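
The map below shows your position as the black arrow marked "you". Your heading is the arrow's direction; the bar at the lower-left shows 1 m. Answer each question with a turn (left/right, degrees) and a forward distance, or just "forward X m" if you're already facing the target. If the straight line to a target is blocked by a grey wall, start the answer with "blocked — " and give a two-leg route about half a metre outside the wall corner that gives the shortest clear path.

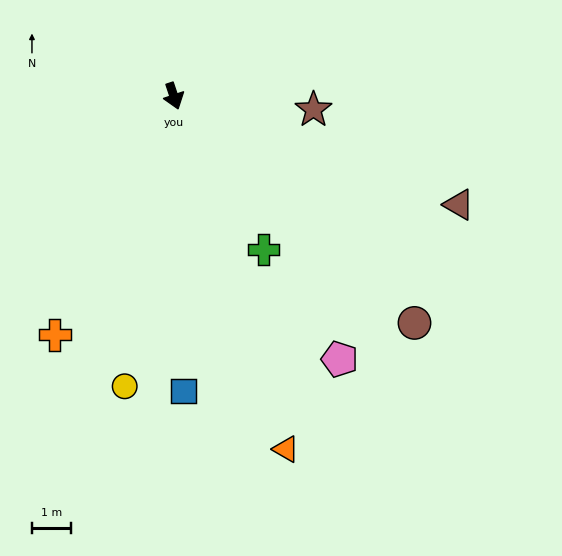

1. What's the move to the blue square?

turn right 17°, forward 7.7 m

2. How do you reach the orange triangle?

forward 9.6 m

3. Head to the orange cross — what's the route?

turn right 45°, forward 6.9 m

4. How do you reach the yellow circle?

turn right 28°, forward 7.6 m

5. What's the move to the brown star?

turn left 66°, forward 3.6 m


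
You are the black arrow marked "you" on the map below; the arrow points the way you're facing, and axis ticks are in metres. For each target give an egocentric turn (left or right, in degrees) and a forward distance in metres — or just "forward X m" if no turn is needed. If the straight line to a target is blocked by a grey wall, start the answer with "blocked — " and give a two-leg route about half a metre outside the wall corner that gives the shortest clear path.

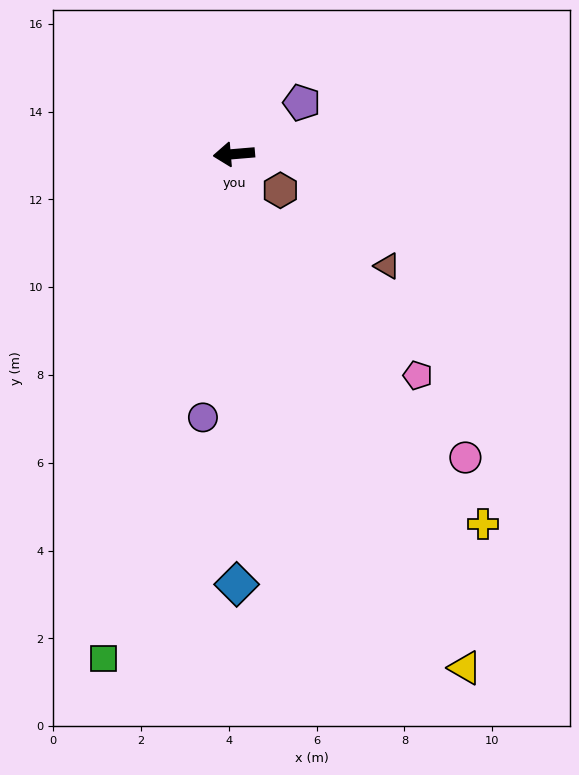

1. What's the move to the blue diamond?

turn left 86°, forward 9.8 m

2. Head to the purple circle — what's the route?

turn left 78°, forward 6.0 m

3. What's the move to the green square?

turn left 71°, forward 11.9 m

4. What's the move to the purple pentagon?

turn right 148°, forward 1.9 m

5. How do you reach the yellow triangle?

turn left 109°, forward 12.8 m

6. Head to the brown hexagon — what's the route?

turn left 137°, forward 1.3 m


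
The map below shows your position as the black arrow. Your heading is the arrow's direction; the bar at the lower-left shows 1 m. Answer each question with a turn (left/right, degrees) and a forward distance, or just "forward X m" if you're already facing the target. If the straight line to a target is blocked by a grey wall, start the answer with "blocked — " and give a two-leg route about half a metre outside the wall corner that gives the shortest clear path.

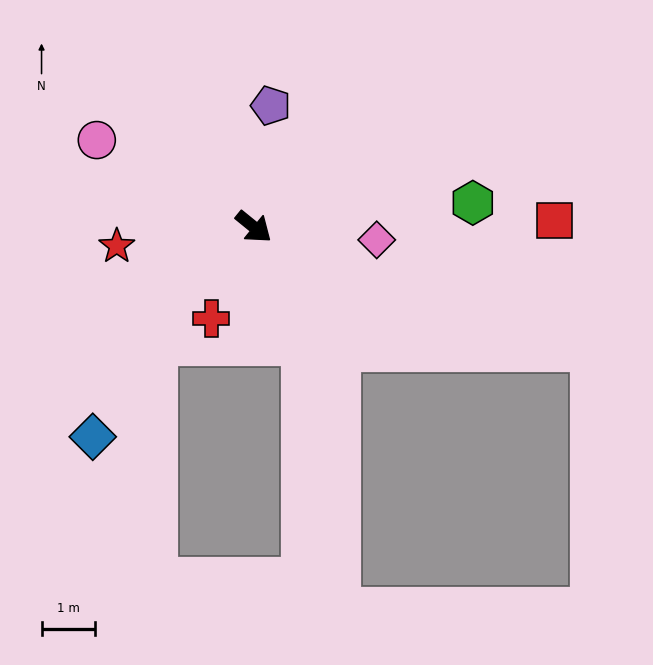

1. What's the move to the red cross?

turn right 76°, forward 1.9 m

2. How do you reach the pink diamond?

turn left 33°, forward 2.3 m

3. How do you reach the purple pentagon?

turn left 121°, forward 2.3 m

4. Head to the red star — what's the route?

turn right 133°, forward 2.6 m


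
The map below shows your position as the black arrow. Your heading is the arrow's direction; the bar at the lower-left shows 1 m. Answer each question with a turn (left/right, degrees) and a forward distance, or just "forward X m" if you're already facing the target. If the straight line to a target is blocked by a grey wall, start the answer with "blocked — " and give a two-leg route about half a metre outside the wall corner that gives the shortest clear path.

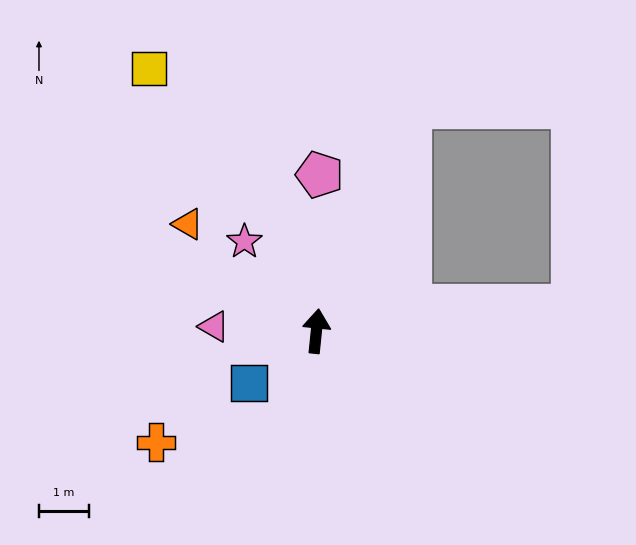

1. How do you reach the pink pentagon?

turn left 5°, forward 3.1 m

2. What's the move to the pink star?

turn left 45°, forward 2.3 m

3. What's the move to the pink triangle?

turn left 93°, forward 2.0 m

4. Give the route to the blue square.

turn left 133°, forward 1.7 m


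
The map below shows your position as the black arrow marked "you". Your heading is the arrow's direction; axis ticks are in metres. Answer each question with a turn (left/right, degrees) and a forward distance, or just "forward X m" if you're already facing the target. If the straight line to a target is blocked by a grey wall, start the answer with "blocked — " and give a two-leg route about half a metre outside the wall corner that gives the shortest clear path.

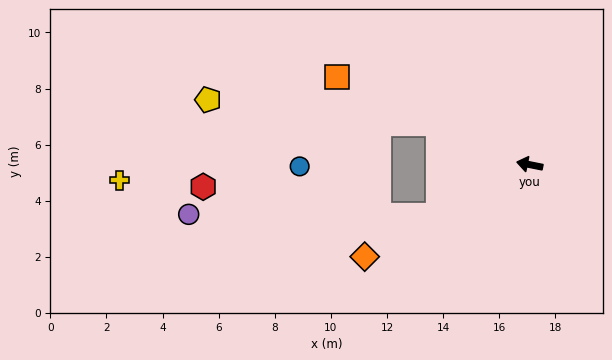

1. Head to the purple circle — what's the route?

blocked — turn left 40°, forward 3.7 m, then turn right 29°, forward 8.9 m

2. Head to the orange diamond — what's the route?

turn left 40°, forward 6.7 m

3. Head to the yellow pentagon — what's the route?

blocked — turn right 12°, forward 3.6 m, then turn left 17°, forward 8.2 m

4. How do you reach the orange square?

turn right 13°, forward 7.5 m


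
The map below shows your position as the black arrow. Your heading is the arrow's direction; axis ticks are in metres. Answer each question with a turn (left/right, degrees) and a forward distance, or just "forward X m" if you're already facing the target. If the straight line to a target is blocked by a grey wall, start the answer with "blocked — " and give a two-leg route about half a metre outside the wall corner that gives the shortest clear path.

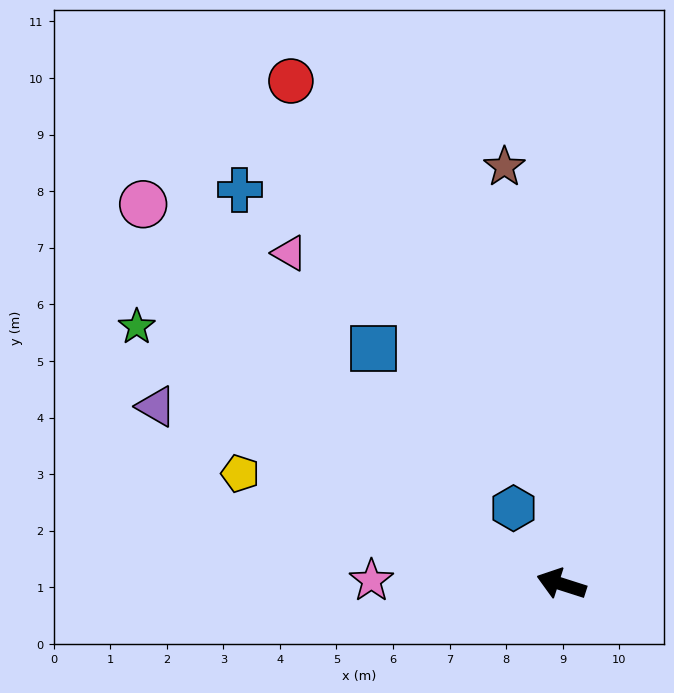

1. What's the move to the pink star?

turn left 17°, forward 3.4 m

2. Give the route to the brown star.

turn right 65°, forward 7.4 m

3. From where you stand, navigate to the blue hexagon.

turn right 40°, forward 1.6 m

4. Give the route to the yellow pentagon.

forward 6.0 m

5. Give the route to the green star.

turn right 14°, forward 8.8 m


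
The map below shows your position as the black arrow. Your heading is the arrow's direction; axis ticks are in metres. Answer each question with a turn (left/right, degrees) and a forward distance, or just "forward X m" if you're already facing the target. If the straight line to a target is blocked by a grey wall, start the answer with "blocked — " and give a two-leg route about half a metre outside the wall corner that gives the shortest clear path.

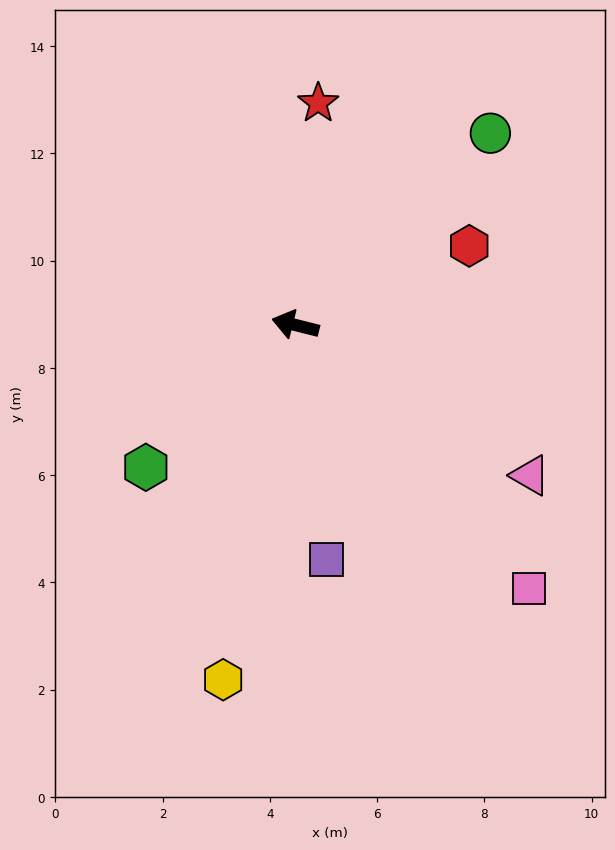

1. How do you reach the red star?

turn right 82°, forward 4.2 m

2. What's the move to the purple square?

turn left 112°, forward 4.4 m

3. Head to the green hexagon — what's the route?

turn left 58°, forward 3.9 m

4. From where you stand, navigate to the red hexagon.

turn right 141°, forward 3.6 m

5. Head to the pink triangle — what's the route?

turn left 161°, forward 5.2 m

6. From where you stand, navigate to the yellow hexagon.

turn left 93°, forward 6.8 m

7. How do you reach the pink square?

turn left 146°, forward 6.6 m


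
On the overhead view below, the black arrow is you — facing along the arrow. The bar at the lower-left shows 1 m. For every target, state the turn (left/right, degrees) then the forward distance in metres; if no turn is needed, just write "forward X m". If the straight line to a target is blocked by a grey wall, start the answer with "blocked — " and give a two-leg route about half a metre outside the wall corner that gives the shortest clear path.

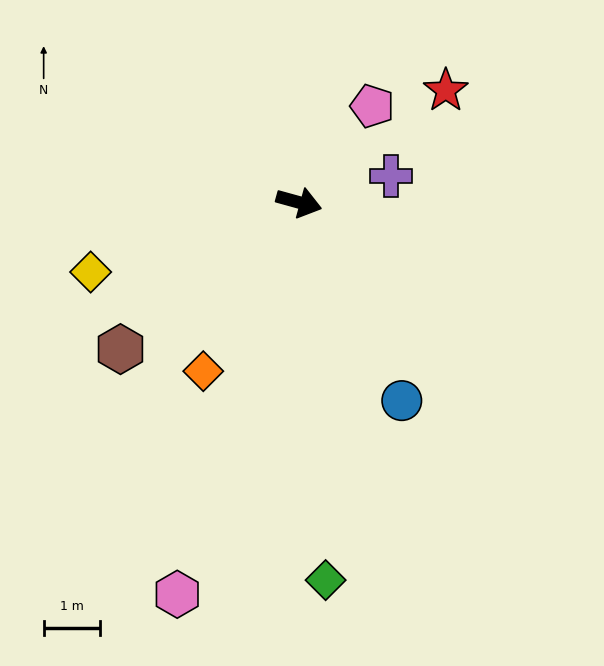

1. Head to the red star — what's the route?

turn left 53°, forward 3.3 m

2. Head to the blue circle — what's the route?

turn right 47°, forward 4.0 m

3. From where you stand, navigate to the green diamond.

turn right 71°, forward 6.7 m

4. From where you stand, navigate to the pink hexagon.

turn right 92°, forward 7.3 m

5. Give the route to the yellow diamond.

turn right 146°, forward 3.9 m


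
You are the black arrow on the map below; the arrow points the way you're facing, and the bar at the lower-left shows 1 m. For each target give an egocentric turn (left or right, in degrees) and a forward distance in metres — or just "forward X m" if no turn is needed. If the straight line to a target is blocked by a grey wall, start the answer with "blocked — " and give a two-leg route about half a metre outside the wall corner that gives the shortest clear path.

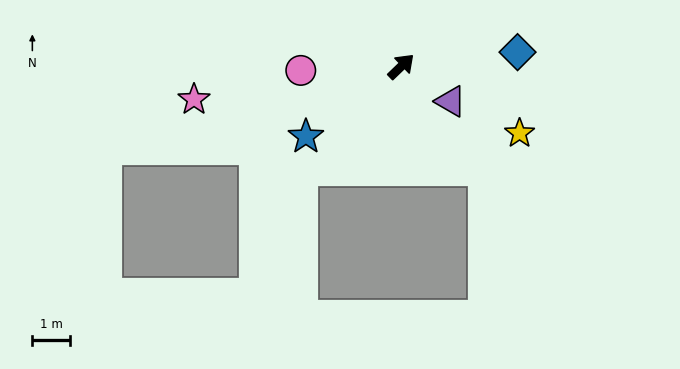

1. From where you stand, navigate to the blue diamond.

turn right 37°, forward 3.1 m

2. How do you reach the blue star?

turn left 172°, forward 3.1 m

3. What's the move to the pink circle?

turn left 138°, forward 2.6 m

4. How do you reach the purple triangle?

turn right 79°, forward 1.6 m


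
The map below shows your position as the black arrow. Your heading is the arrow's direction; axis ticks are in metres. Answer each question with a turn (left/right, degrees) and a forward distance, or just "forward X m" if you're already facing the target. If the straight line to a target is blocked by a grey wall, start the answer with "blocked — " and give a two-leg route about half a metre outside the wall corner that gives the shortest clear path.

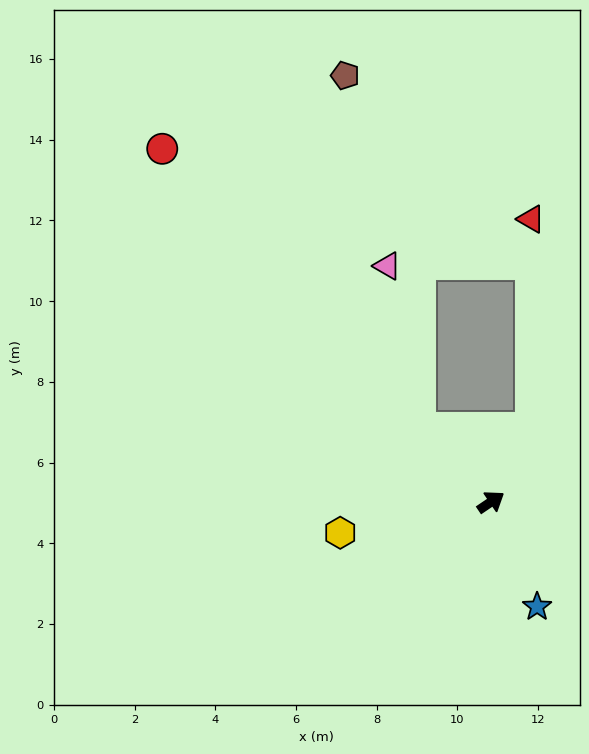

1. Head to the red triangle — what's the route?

blocked — turn left 26°, forward 2.1 m, then turn left 30°, forward 5.2 m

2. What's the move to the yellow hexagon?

turn left 157°, forward 3.8 m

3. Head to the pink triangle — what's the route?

blocked — turn left 101°, forward 2.5 m, then turn right 34°, forward 4.1 m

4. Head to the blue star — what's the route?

turn right 100°, forward 2.8 m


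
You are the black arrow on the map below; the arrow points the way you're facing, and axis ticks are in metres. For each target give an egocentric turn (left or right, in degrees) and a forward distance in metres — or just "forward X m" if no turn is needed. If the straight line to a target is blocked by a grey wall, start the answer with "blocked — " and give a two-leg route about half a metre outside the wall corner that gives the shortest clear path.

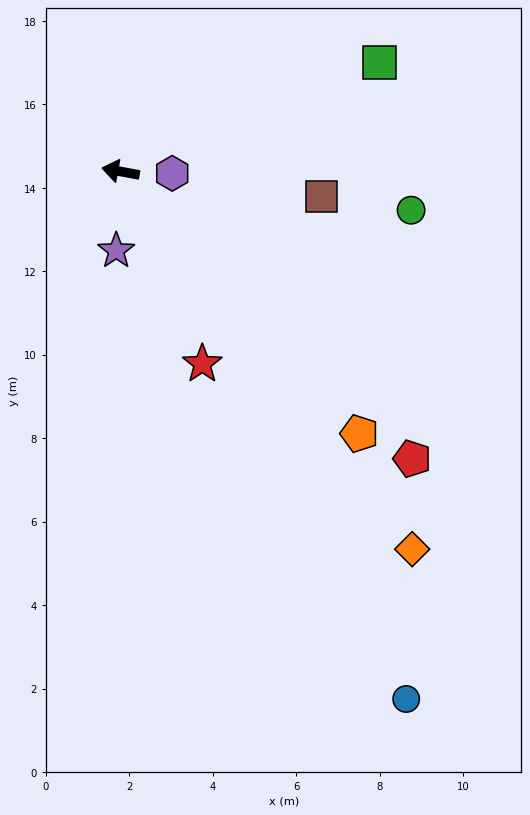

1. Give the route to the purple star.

turn left 97°, forward 1.9 m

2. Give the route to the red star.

turn left 123°, forward 5.0 m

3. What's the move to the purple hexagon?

turn right 172°, forward 1.2 m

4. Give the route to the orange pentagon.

turn left 143°, forward 8.5 m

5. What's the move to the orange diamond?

turn left 138°, forward 11.4 m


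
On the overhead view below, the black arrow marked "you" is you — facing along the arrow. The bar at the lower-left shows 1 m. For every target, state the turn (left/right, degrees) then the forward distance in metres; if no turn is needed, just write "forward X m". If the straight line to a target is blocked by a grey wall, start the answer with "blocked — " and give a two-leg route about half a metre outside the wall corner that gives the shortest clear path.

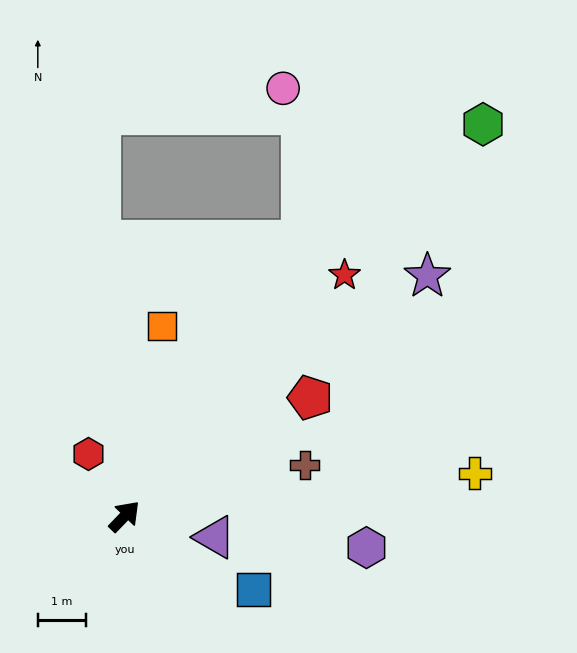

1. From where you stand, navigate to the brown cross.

turn right 30°, forward 3.9 m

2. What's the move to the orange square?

turn left 33°, forward 4.0 m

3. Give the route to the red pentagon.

turn right 14°, forward 4.6 m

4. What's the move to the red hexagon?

turn left 74°, forward 1.5 m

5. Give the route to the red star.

forward 6.8 m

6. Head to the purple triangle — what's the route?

turn right 59°, forward 1.9 m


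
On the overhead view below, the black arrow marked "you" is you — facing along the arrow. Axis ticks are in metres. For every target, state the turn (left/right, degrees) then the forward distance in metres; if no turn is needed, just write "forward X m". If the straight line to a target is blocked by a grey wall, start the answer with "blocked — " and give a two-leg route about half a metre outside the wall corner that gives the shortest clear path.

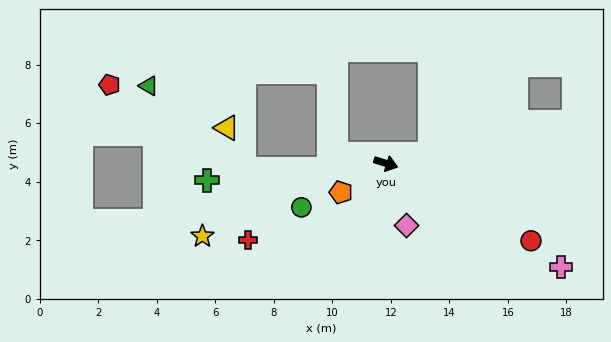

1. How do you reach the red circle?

turn right 11°, forward 5.6 m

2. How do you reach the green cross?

turn right 157°, forward 6.1 m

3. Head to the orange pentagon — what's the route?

turn right 130°, forward 1.8 m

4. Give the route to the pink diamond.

turn right 54°, forward 2.2 m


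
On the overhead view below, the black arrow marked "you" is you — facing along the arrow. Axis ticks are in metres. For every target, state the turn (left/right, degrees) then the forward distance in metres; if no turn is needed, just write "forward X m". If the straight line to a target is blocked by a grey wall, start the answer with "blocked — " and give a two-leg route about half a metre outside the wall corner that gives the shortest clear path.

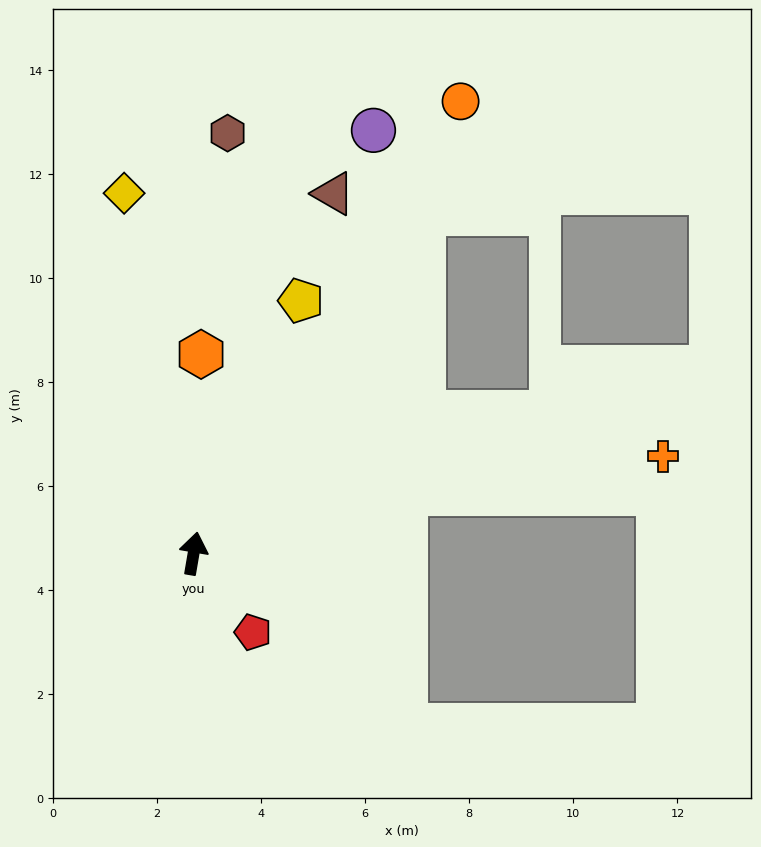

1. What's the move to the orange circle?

turn right 21°, forward 10.1 m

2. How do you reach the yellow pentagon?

turn right 13°, forward 5.3 m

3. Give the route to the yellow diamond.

turn left 21°, forward 7.1 m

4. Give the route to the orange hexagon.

turn left 8°, forward 3.8 m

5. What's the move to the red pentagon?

turn right 133°, forward 1.9 m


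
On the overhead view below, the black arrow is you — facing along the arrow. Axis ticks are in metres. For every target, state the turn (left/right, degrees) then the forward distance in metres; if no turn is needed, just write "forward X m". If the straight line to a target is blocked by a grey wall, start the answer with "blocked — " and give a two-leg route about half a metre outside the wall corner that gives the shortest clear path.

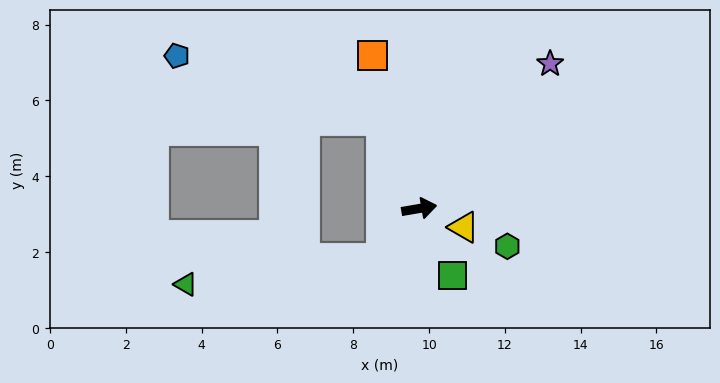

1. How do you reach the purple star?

turn left 38°, forward 5.2 m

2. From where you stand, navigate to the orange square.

turn left 97°, forward 4.2 m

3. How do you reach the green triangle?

blocked — turn right 136°, forward 1.7 m, then turn right 46°, forward 5.2 m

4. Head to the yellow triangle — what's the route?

turn right 32°, forward 1.3 m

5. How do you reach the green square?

turn right 73°, forward 2.0 m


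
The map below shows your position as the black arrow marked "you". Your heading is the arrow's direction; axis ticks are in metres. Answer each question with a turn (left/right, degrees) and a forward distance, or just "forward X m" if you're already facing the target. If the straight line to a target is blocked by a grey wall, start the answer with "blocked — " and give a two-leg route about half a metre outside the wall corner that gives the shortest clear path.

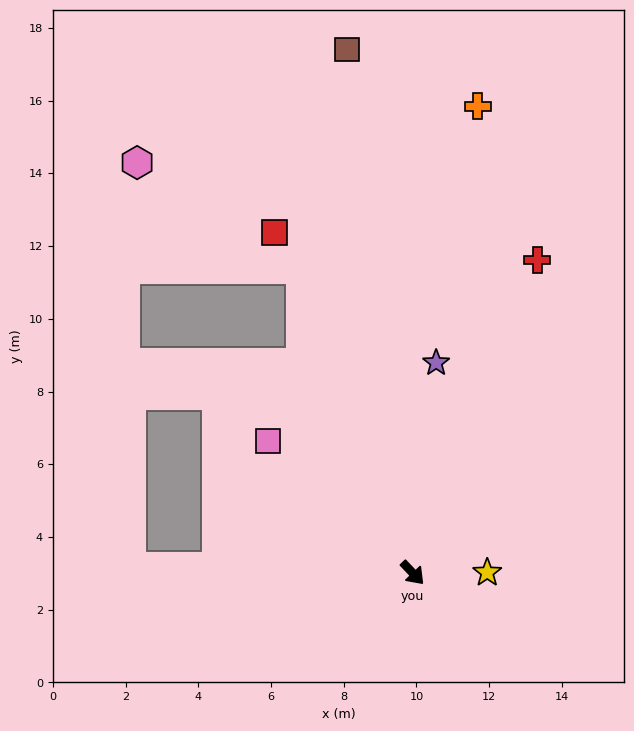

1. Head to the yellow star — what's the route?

turn left 47°, forward 2.1 m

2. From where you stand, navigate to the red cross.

turn left 115°, forward 9.3 m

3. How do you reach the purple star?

turn left 130°, forward 5.8 m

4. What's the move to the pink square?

turn right 176°, forward 5.4 m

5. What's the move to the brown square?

turn left 144°, forward 14.5 m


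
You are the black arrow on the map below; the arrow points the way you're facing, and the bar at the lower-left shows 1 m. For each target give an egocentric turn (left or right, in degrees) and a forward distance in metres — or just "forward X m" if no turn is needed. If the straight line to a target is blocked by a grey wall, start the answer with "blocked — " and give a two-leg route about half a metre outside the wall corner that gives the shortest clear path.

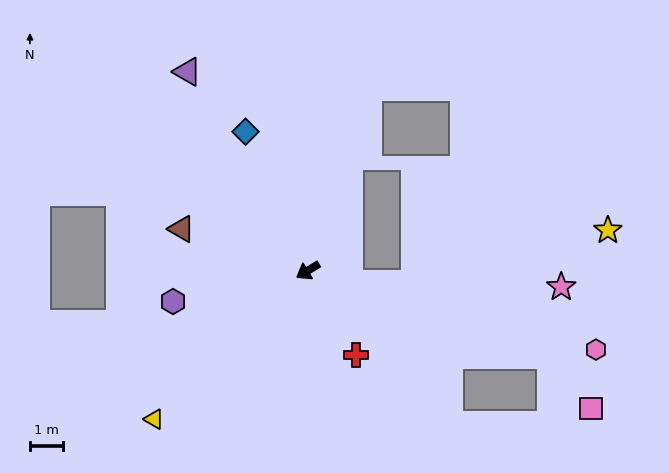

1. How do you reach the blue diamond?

turn right 97°, forward 4.7 m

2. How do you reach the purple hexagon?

turn right 18°, forward 4.2 m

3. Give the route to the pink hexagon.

turn left 133°, forward 9.1 m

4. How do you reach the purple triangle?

turn right 90°, forward 7.1 m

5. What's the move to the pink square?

blocked — turn left 129°, forward 7.9 m, then turn right 33°, forward 2.0 m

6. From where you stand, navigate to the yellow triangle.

turn left 13°, forward 6.5 m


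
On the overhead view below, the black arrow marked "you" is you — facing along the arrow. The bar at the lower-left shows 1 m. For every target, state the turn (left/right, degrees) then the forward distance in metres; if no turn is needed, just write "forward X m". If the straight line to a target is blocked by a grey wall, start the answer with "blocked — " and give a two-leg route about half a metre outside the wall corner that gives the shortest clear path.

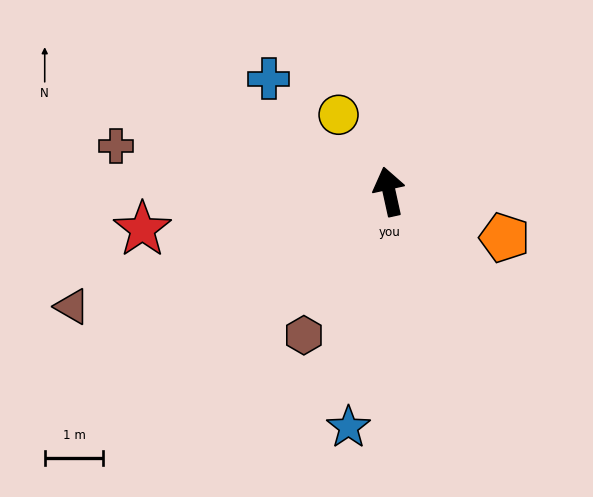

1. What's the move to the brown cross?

turn left 68°, forward 4.7 m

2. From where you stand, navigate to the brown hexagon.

turn left 137°, forward 2.8 m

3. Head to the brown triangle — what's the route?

turn left 98°, forward 5.8 m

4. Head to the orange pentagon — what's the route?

turn right 124°, forward 2.1 m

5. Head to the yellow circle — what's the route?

turn left 21°, forward 1.6 m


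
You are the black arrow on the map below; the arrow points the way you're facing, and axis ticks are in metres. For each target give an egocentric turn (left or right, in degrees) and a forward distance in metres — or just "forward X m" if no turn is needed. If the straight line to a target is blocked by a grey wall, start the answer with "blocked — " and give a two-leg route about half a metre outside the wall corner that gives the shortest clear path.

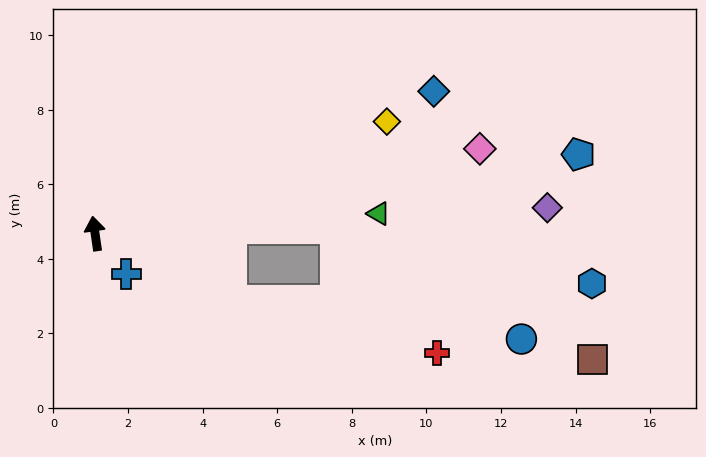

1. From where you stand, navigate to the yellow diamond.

turn right 77°, forward 8.4 m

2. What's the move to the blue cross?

turn right 150°, forward 1.4 m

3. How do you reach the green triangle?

turn right 94°, forward 7.6 m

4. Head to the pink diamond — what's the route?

turn right 86°, forward 10.6 m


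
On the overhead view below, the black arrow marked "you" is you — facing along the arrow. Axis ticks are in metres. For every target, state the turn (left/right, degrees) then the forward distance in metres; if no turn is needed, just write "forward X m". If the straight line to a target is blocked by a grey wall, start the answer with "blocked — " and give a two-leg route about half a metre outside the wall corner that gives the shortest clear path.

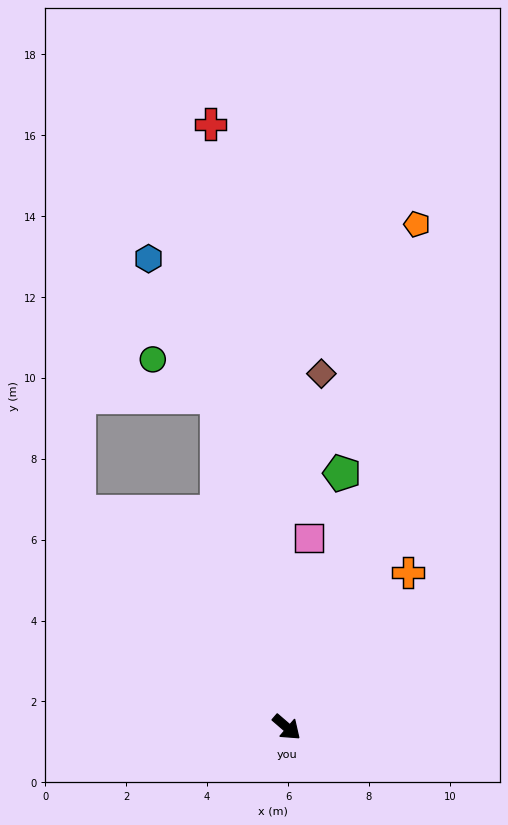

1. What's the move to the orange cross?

turn left 93°, forward 4.9 m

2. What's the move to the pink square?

turn left 124°, forward 4.7 m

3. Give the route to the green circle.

blocked — turn left 143°, forward 8.4 m, then turn left 48°, forward 1.8 m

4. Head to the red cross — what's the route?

turn left 138°, forward 15.0 m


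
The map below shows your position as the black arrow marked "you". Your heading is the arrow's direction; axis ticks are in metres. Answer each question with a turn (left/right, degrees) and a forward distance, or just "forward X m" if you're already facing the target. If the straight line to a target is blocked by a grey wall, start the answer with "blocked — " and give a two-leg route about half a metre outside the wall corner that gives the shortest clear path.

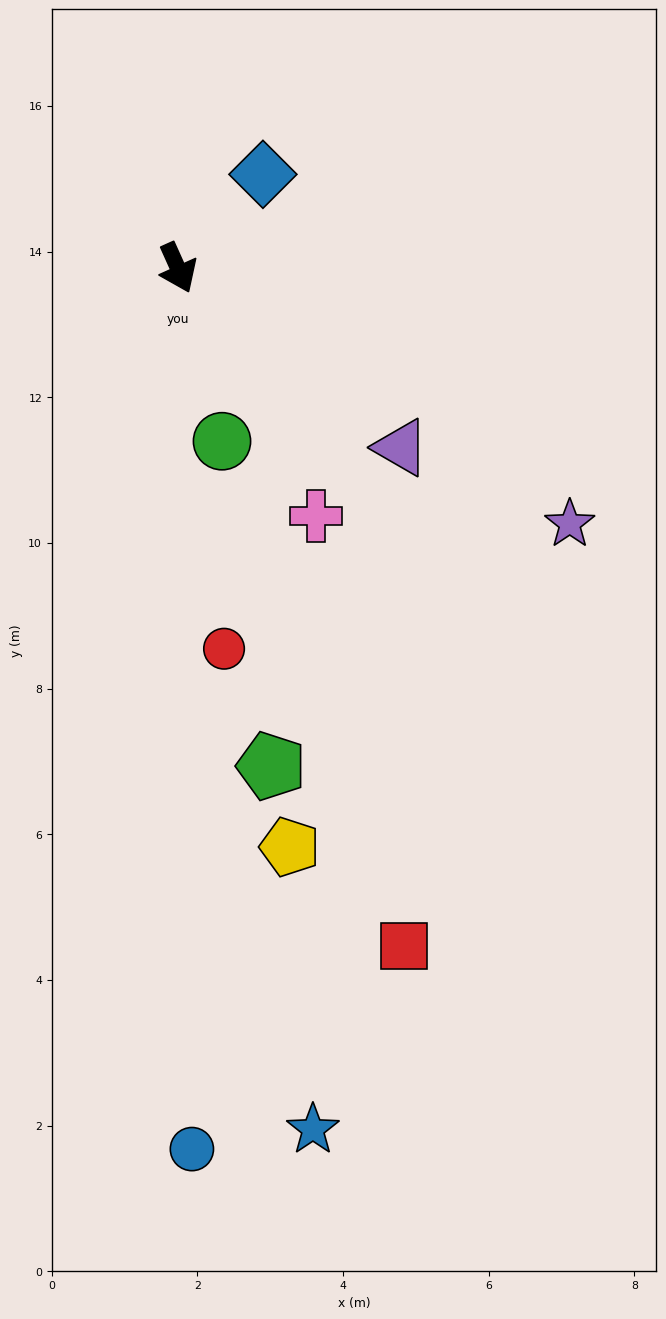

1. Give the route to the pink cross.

turn left 5°, forward 3.9 m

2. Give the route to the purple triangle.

turn left 27°, forward 3.9 m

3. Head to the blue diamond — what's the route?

turn left 114°, forward 1.7 m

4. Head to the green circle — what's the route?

turn right 10°, forward 2.5 m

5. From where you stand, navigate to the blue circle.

turn right 23°, forward 12.1 m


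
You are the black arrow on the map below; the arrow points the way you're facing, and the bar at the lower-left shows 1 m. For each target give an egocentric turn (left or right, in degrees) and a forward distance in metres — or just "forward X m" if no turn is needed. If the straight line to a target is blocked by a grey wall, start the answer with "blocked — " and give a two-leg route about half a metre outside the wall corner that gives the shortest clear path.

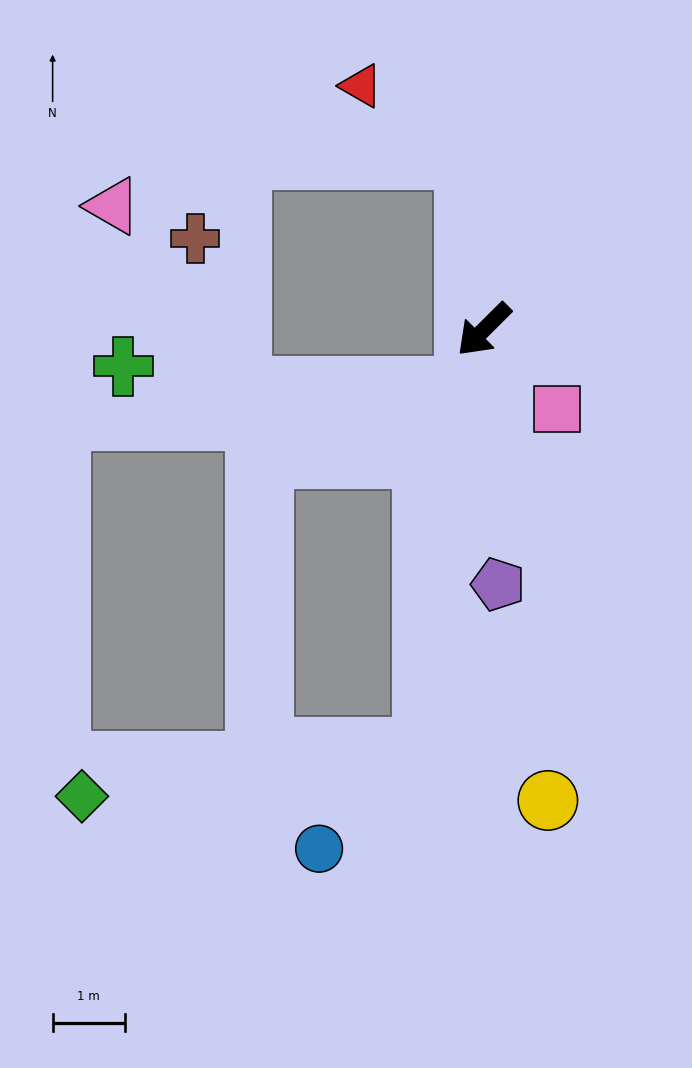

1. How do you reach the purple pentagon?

turn left 48°, forward 3.5 m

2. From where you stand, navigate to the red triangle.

blocked — turn right 129°, forward 2.4 m, then turn left 49°, forward 1.8 m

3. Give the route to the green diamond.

blocked — turn left 37°, forward 5.9 m, then turn right 74°, forward 4.8 m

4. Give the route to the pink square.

turn left 88°, forward 1.5 m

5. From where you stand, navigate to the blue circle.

blocked — turn left 37°, forward 5.9 m, then turn right 38°, forward 2.0 m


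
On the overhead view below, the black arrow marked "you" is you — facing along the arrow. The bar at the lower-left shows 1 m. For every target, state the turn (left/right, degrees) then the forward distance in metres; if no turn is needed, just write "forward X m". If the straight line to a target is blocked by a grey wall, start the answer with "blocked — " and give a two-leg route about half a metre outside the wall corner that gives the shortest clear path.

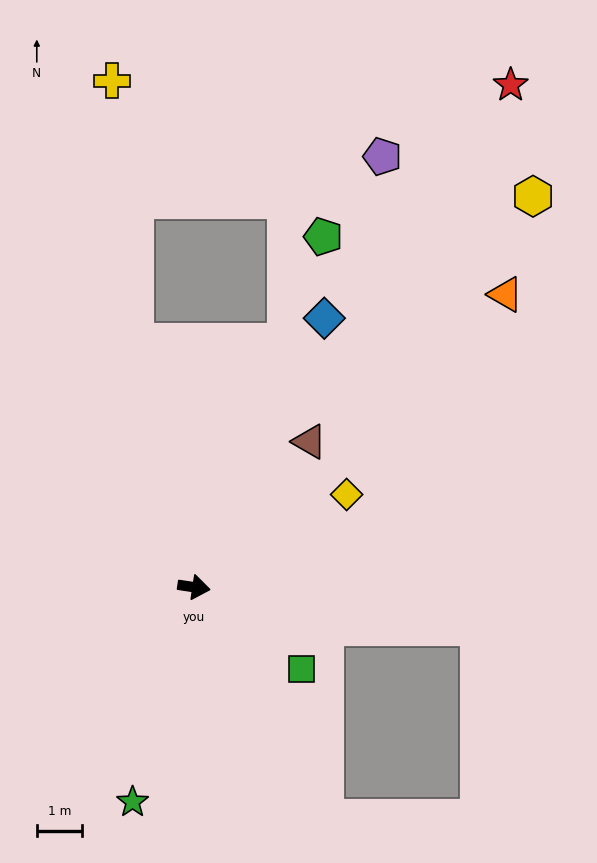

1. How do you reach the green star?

turn right 97°, forward 4.9 m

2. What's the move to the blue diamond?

turn left 73°, forward 6.6 m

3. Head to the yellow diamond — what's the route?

turn left 40°, forward 4.0 m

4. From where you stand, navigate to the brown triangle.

turn left 60°, forward 4.1 m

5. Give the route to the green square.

turn right 29°, forward 3.0 m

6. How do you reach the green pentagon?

turn left 78°, forward 8.3 m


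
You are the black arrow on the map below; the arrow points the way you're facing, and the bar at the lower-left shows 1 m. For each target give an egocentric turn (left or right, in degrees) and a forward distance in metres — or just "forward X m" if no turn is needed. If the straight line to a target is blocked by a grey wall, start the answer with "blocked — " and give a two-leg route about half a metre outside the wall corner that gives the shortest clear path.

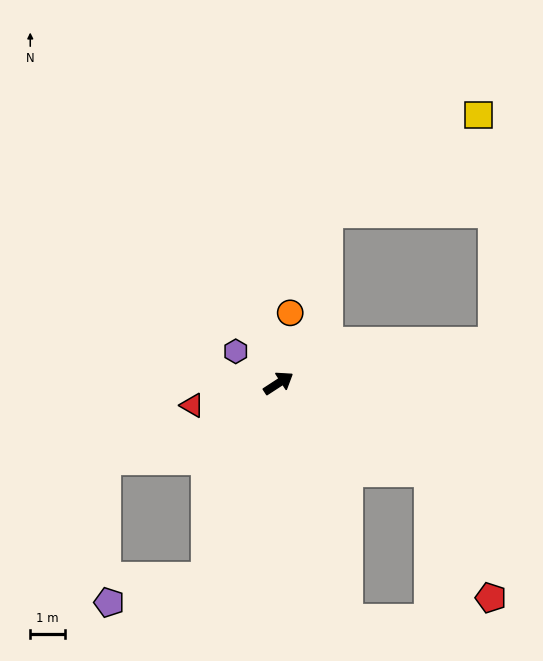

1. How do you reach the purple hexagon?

turn left 110°, forward 1.5 m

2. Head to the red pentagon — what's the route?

blocked — turn right 64°, forward 5.0 m, then turn right 33°, forward 4.0 m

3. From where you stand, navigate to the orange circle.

turn left 47°, forward 2.0 m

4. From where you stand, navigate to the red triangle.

turn left 161°, forward 2.5 m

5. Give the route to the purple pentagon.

blocked — turn right 144°, forward 5.9 m, then turn right 54°, forward 2.8 m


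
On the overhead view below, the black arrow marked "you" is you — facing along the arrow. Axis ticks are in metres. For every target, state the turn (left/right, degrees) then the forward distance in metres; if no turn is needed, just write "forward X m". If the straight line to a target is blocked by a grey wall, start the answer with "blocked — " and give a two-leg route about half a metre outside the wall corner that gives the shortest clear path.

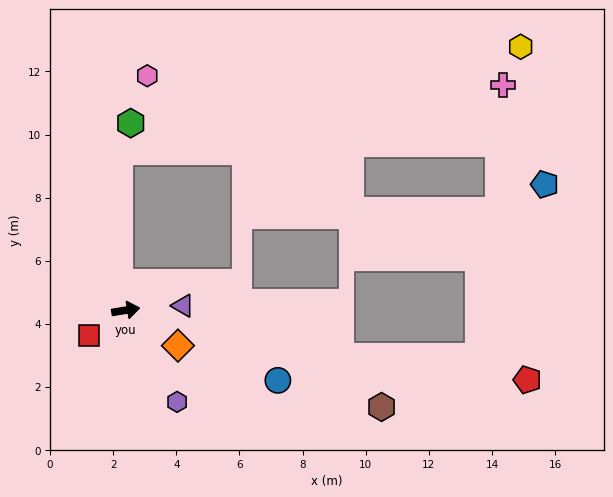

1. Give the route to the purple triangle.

turn right 5°, forward 1.8 m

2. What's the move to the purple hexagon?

turn right 70°, forward 3.3 m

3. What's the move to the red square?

turn right 154°, forward 1.4 m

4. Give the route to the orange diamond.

turn right 43°, forward 2.0 m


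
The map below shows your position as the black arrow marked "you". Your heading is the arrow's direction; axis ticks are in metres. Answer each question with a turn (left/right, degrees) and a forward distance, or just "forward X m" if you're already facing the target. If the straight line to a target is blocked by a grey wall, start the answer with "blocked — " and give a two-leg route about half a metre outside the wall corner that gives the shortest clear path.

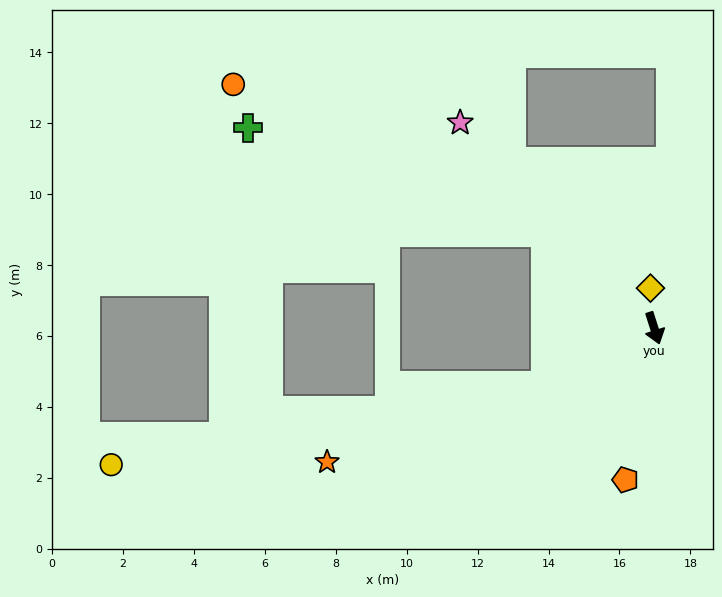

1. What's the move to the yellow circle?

blocked — turn right 79°, forward 3.5 m, then turn right 18°, forward 12.5 m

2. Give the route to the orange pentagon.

turn right 28°, forward 4.4 m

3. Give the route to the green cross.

blocked — turn right 149°, forward 4.1 m, then turn left 22°, forward 8.9 m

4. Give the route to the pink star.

turn right 154°, forward 8.0 m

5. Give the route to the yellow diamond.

turn left 168°, forward 1.1 m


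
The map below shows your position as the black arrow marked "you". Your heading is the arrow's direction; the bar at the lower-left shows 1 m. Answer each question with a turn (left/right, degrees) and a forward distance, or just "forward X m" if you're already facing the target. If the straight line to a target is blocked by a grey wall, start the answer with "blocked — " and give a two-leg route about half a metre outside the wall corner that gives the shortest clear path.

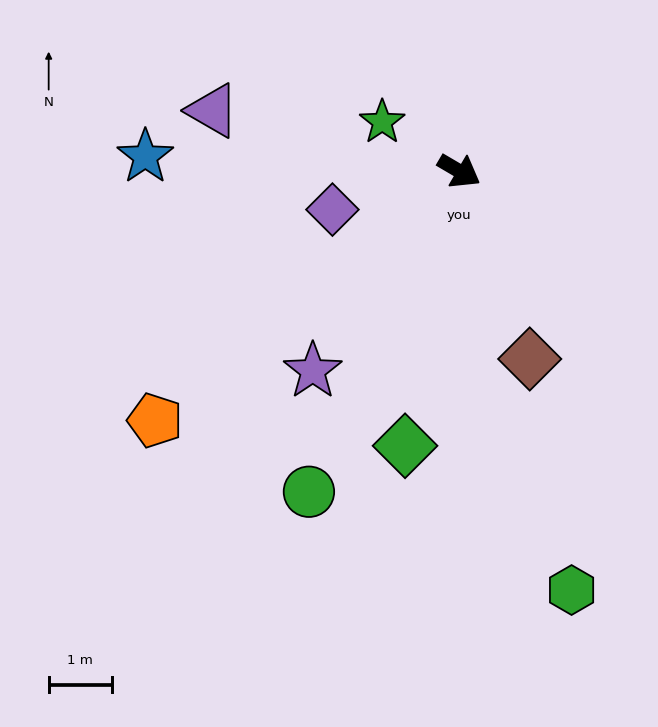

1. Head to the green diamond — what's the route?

turn right 71°, forward 4.4 m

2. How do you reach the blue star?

turn right 152°, forward 5.0 m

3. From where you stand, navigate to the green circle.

turn right 85°, forward 5.6 m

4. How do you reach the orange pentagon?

turn right 110°, forward 6.2 m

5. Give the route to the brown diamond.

turn right 39°, forward 3.2 m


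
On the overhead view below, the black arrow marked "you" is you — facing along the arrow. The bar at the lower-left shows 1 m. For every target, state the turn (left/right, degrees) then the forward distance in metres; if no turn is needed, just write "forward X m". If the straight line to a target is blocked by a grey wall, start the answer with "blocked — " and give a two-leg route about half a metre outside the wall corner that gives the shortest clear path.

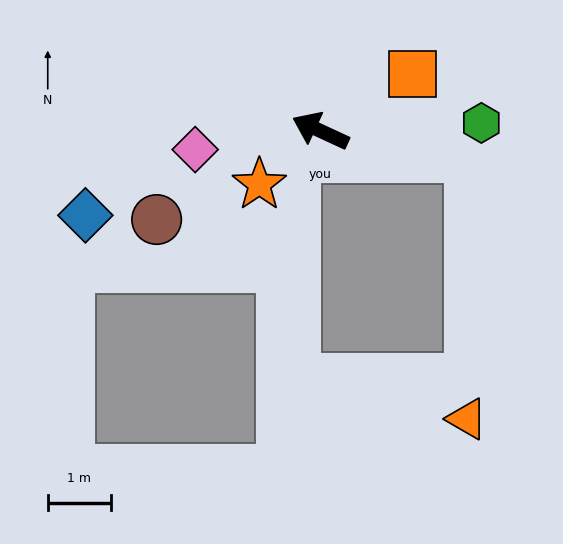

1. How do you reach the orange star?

turn left 66°, forward 1.3 m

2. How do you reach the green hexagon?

turn right 152°, forward 2.6 m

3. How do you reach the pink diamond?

turn left 33°, forward 2.0 m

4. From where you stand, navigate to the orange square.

turn right 124°, forward 1.7 m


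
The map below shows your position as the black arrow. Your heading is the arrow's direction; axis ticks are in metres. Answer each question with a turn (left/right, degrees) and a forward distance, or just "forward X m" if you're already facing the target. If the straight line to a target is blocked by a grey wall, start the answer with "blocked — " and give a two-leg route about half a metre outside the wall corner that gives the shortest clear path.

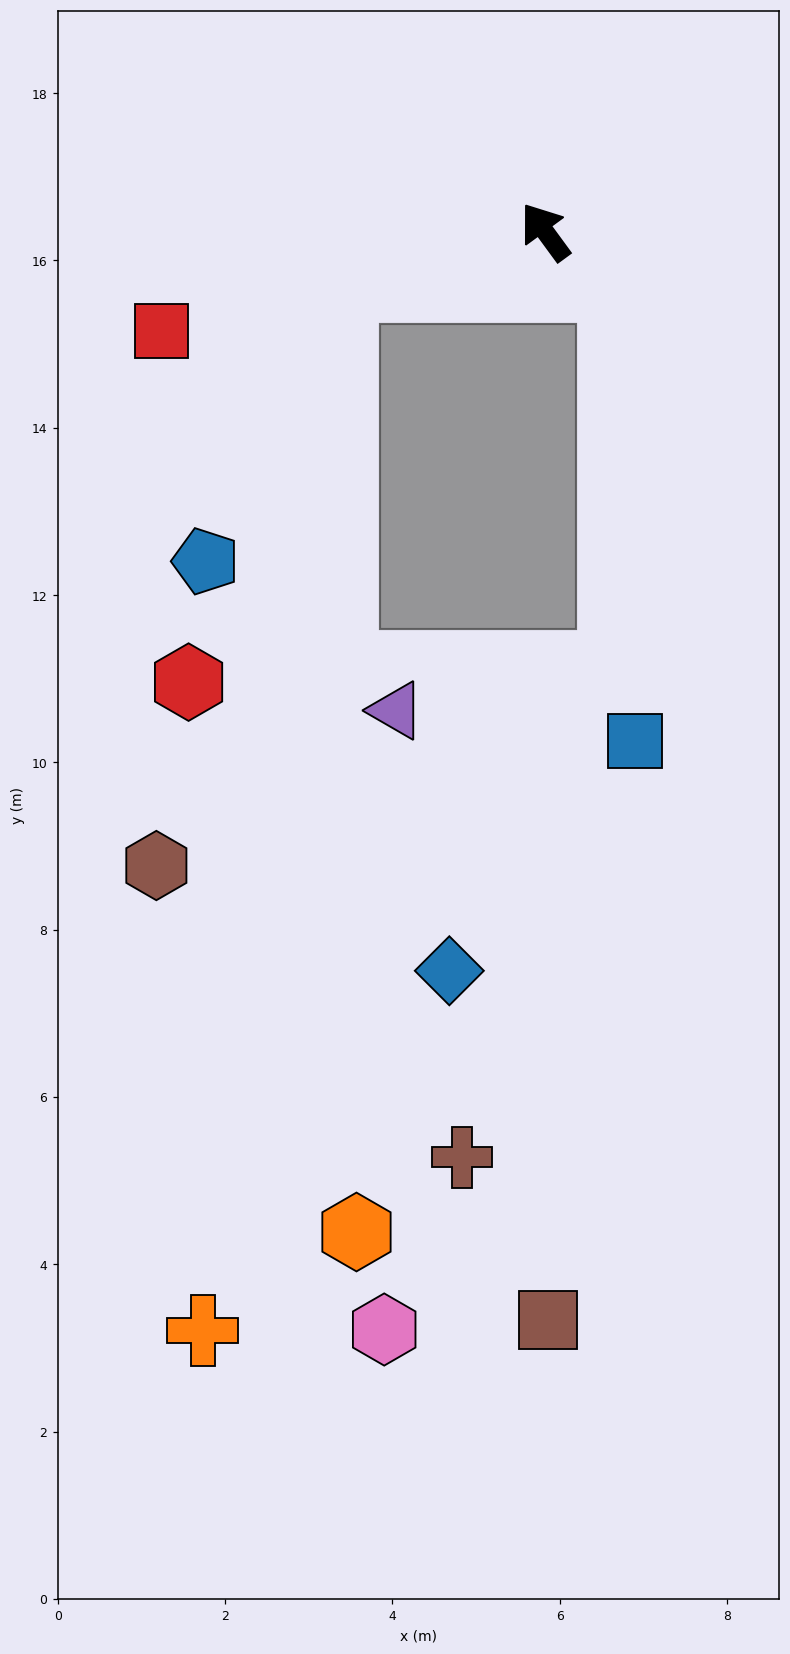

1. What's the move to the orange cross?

blocked — turn left 69°, forward 2.5 m, then turn left 67°, forward 12.6 m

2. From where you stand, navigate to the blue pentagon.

blocked — turn left 69°, forward 2.5 m, then turn left 48°, forward 3.7 m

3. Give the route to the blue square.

blocked — turn right 165°, forward 1.0 m, then turn right 48°, forward 5.4 m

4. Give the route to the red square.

turn left 68°, forward 4.7 m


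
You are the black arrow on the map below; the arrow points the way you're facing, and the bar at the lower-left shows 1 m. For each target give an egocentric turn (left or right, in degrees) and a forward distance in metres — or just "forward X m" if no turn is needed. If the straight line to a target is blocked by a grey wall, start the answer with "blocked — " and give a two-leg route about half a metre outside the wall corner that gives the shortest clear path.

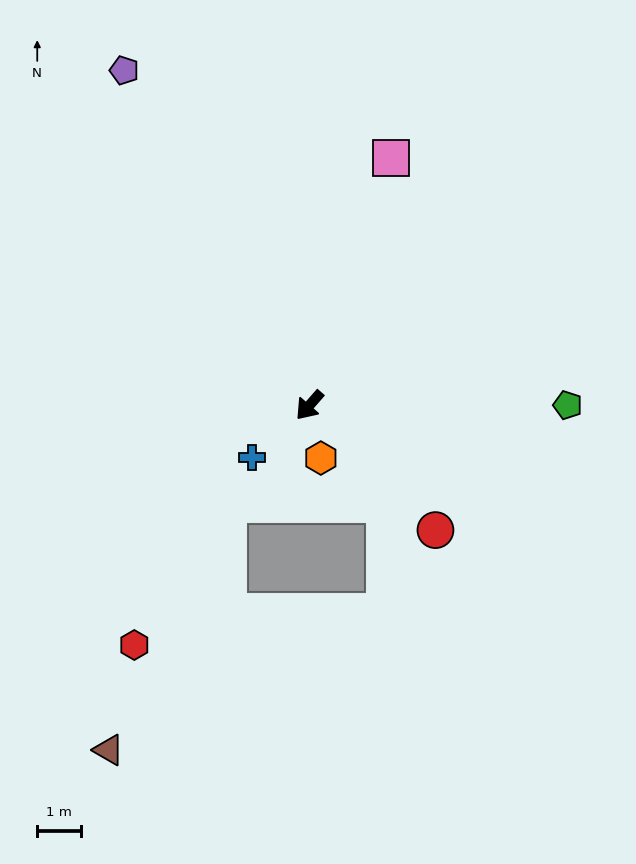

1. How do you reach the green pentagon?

turn left 131°, forward 5.8 m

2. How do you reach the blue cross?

turn right 7°, forward 1.8 m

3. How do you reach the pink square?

turn right 157°, forward 5.9 m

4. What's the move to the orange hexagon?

turn left 53°, forward 1.2 m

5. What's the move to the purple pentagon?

turn right 110°, forward 8.7 m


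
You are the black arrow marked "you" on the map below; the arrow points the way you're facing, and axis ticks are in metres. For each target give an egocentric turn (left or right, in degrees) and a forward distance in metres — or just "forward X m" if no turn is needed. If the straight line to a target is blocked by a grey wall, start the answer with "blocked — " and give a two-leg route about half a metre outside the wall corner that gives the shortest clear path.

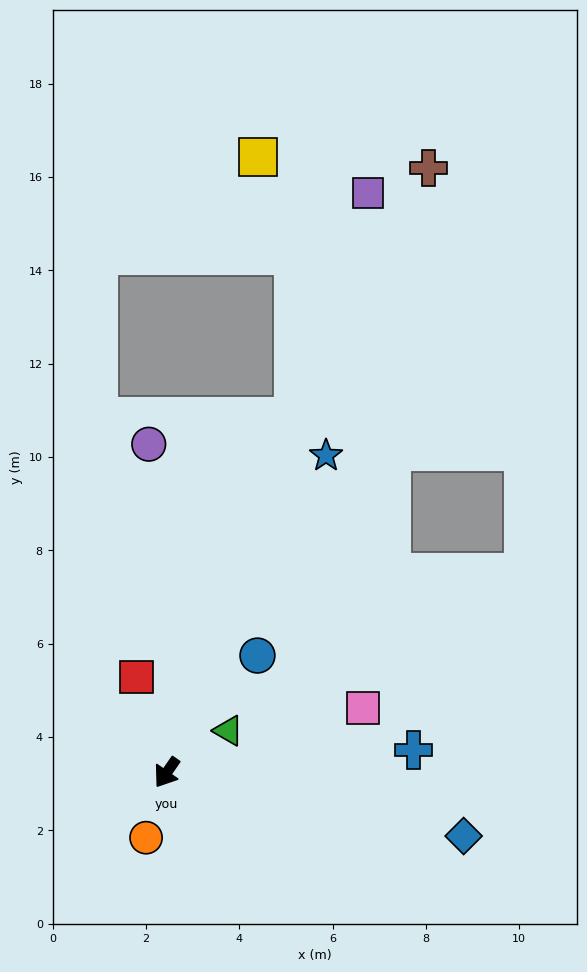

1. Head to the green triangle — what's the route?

turn left 159°, forward 1.6 m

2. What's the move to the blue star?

turn right 172°, forward 7.6 m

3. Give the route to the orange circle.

turn left 17°, forward 1.5 m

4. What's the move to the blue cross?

turn left 130°, forward 5.3 m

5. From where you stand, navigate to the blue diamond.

turn left 113°, forward 6.5 m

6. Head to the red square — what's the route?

turn right 128°, forward 2.1 m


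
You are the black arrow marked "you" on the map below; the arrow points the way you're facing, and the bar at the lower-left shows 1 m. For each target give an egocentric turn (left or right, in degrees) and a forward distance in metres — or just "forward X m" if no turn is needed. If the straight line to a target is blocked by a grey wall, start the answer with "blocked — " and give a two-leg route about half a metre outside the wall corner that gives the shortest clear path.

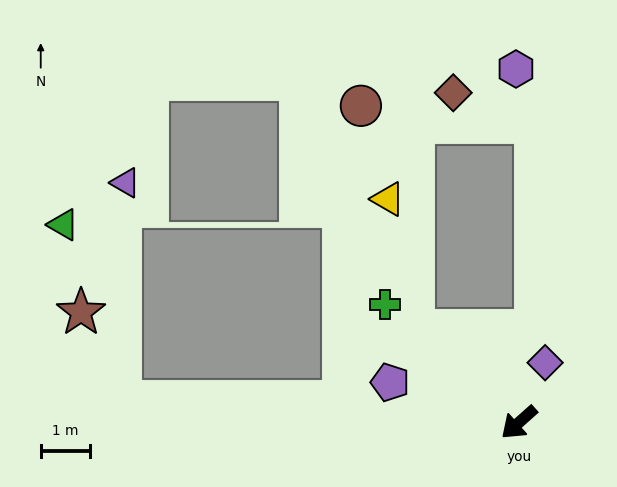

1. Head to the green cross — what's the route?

turn right 83°, forward 3.6 m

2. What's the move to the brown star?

blocked — turn right 45°, forward 8.0 m, then turn right 63°, forward 2.0 m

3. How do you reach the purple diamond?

turn right 155°, forward 1.3 m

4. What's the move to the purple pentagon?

turn right 59°, forward 2.7 m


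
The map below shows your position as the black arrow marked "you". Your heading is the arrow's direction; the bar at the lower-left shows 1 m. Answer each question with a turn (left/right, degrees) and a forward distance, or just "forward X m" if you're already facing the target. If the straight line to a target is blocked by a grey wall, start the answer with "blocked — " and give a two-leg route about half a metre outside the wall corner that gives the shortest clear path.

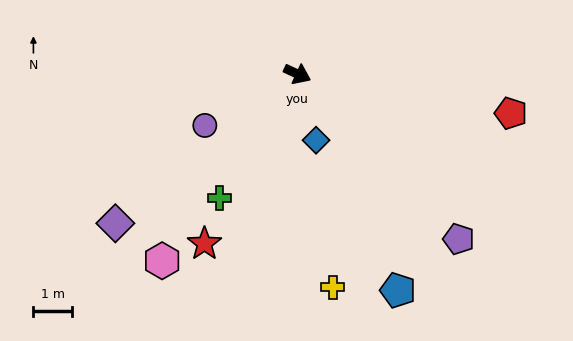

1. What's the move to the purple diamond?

turn right 116°, forward 6.0 m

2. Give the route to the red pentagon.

turn left 14°, forward 5.6 m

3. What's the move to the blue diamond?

turn right 49°, forward 1.8 m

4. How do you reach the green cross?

turn right 97°, forward 3.8 m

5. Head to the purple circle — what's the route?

turn right 126°, forward 2.7 m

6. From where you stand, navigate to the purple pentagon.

turn right 21°, forward 5.9 m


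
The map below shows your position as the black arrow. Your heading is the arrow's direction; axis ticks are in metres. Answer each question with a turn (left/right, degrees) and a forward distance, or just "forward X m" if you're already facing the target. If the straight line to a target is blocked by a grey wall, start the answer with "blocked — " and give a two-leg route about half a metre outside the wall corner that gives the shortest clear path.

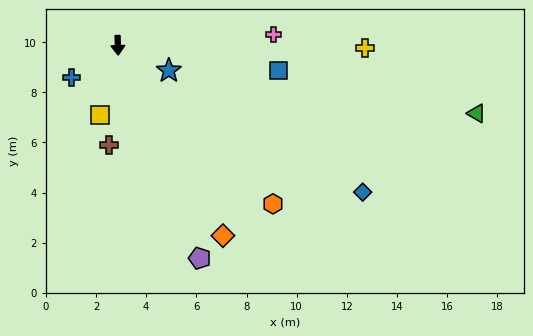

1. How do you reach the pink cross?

turn left 92°, forward 6.2 m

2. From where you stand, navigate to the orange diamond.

turn left 27°, forward 8.7 m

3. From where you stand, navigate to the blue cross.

turn right 57°, forward 2.2 m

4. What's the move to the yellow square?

turn right 16°, forward 2.9 m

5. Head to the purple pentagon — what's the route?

turn left 19°, forward 9.1 m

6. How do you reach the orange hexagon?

turn left 42°, forward 8.8 m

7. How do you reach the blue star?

turn left 62°, forward 2.3 m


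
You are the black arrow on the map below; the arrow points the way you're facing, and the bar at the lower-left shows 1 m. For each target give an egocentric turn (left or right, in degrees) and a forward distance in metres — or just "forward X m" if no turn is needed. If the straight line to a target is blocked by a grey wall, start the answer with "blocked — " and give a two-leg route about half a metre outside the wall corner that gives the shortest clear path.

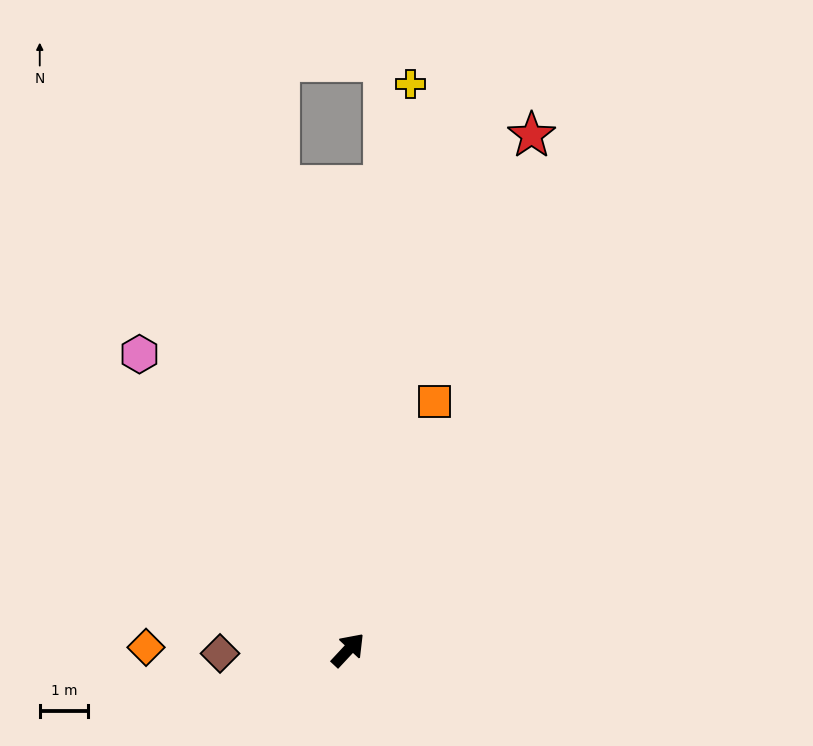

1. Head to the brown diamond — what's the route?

turn left 135°, forward 2.7 m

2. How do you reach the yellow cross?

turn left 37°, forward 11.9 m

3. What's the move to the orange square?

turn left 24°, forward 5.5 m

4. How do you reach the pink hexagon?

turn left 78°, forward 7.5 m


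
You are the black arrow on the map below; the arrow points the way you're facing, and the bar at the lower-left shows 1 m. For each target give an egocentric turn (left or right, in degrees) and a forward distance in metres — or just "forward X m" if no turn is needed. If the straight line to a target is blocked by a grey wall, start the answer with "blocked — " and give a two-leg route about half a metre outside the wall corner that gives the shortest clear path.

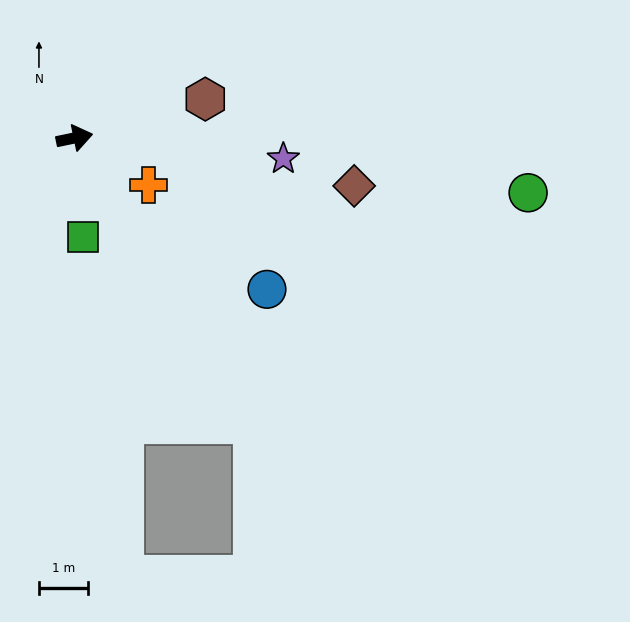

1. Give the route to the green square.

turn right 97°, forward 2.0 m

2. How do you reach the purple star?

turn right 17°, forward 4.3 m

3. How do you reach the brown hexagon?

turn left 5°, forward 2.8 m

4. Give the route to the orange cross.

turn right 44°, forward 1.8 m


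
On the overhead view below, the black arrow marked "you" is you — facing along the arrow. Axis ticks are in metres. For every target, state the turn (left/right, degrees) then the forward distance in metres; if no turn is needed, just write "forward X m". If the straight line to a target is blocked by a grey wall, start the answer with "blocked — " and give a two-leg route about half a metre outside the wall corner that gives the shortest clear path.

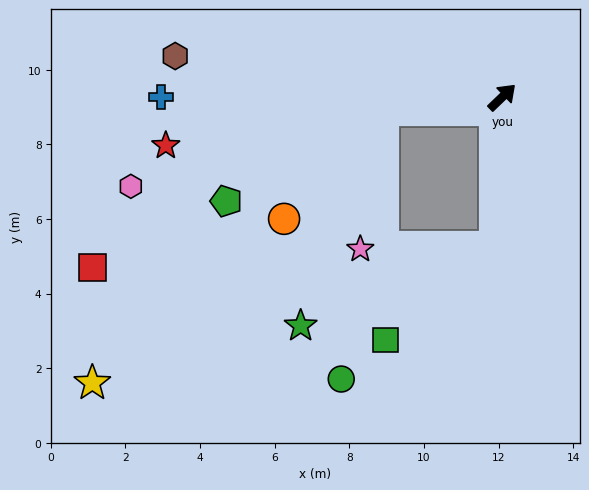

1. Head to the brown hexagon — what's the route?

turn left 129°, forward 8.8 m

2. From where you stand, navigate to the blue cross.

turn left 136°, forward 9.1 m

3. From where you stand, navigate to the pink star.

blocked — turn left 143°, forward 3.2 m, then turn left 74°, forward 3.8 m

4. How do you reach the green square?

blocked — turn right 137°, forward 4.0 m, then turn right 47°, forward 3.9 m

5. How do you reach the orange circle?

blocked — turn left 143°, forward 3.2 m, then turn left 41°, forward 3.9 m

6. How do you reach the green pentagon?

blocked — turn left 143°, forward 3.2 m, then turn left 23°, forward 4.9 m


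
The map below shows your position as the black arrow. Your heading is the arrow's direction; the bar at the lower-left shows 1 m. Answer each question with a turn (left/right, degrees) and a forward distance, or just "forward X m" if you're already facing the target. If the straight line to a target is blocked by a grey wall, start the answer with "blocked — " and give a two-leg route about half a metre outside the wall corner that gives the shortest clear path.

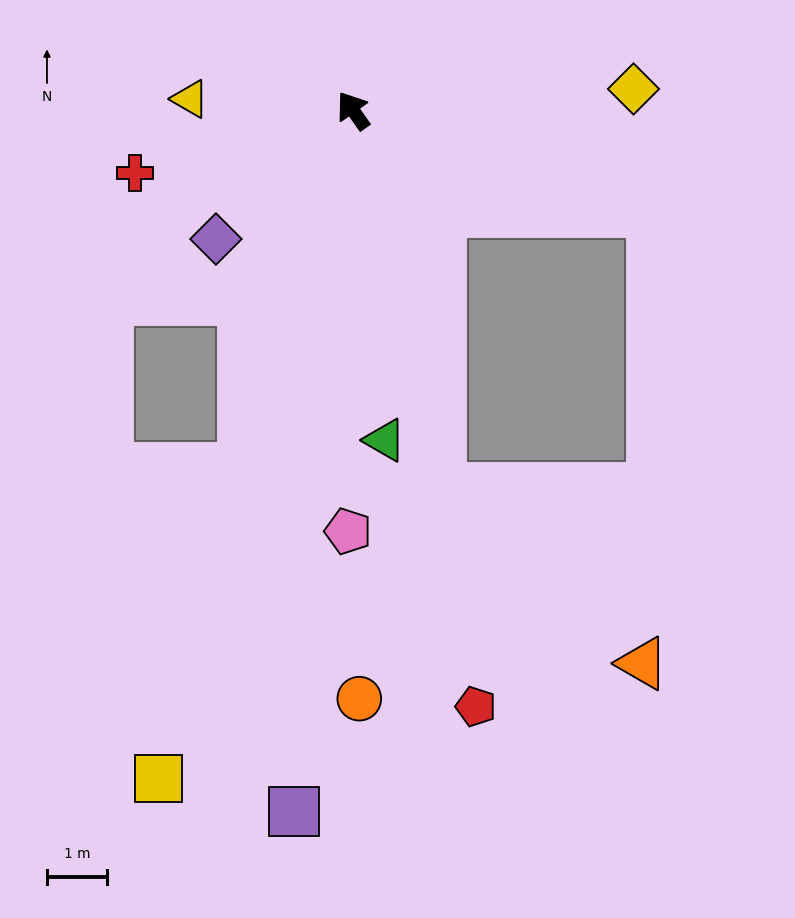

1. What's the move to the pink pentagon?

turn left 144°, forward 7.0 m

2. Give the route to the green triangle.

turn left 150°, forward 5.5 m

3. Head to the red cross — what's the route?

turn left 71°, forward 3.8 m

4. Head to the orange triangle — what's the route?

blocked — turn left 158°, forward 6.5 m, then turn left 36°, forward 4.5 m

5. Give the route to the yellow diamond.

turn right 121°, forward 4.7 m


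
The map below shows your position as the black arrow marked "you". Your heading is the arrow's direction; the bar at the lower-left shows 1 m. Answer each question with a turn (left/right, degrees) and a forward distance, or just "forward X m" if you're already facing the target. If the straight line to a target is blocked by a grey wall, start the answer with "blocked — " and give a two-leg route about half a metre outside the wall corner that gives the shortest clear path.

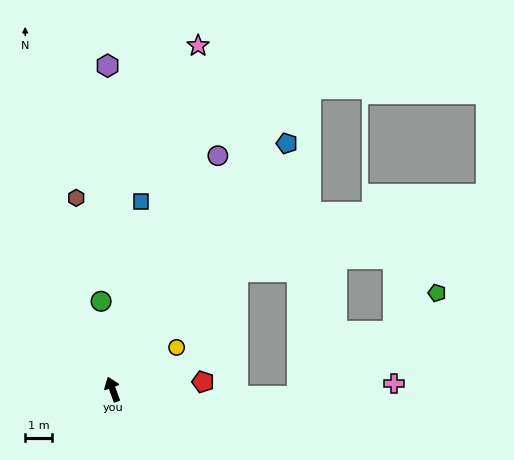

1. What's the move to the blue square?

turn right 29°, forward 7.1 m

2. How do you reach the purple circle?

turn right 45°, forward 9.5 m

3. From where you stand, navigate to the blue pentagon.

turn right 56°, forward 11.2 m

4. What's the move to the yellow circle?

turn right 77°, forward 2.8 m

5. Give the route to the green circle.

turn right 13°, forward 3.3 m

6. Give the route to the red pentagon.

turn right 105°, forward 3.4 m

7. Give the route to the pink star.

turn right 34°, forward 13.2 m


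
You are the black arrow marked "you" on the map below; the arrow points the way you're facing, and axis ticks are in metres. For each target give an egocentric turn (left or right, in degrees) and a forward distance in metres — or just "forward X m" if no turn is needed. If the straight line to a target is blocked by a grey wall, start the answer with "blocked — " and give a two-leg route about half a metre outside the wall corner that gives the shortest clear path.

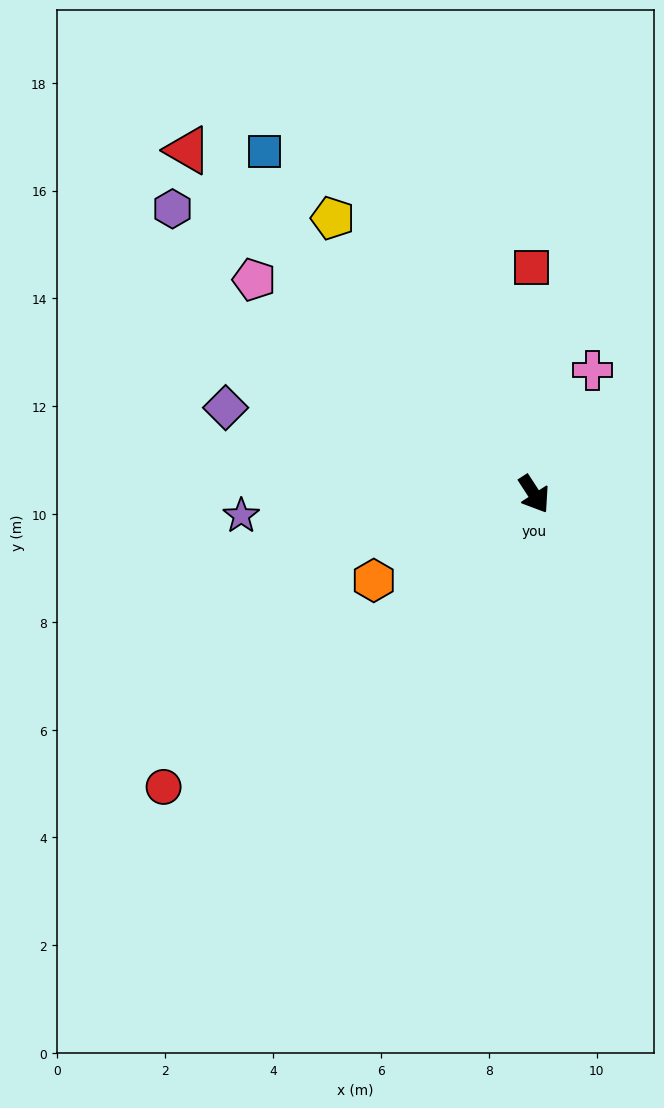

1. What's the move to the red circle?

turn right 85°, forward 8.8 m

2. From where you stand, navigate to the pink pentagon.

turn right 160°, forward 6.5 m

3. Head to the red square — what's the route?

turn left 148°, forward 4.2 m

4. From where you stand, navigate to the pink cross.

turn left 122°, forward 2.5 m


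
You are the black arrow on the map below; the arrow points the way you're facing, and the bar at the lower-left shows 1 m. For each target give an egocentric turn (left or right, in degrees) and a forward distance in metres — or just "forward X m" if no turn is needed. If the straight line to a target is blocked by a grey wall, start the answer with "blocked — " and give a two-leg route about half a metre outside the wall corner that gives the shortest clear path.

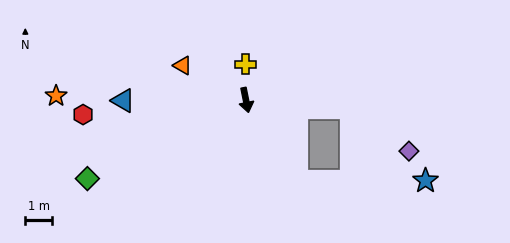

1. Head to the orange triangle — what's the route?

turn right 130°, forward 2.7 m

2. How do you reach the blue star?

blocked — turn left 21°, forward 3.6 m, then turn left 58°, forward 4.8 m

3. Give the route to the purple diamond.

blocked — turn left 74°, forward 3.9 m, then turn right 32°, forward 2.7 m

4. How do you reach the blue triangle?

turn right 101°, forward 4.6 m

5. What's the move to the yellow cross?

turn left 169°, forward 1.3 m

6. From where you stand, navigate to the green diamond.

turn right 75°, forward 6.6 m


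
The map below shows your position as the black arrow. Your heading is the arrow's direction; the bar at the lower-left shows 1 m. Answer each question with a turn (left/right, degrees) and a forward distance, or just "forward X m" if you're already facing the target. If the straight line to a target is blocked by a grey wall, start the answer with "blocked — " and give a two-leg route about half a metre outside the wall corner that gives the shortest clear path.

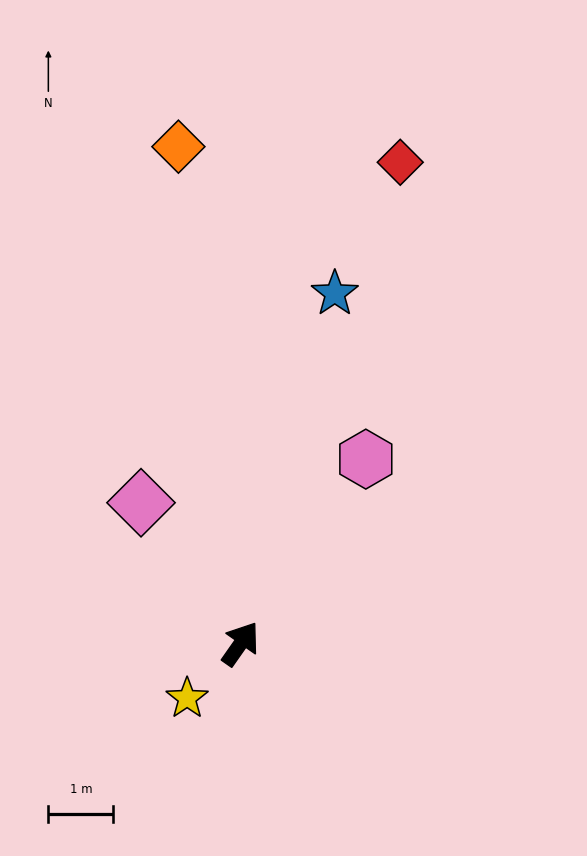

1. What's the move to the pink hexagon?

forward 3.4 m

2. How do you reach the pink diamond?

turn left 70°, forward 2.6 m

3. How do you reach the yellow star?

turn left 171°, forward 1.2 m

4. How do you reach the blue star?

turn left 20°, forward 5.6 m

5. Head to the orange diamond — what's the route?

turn left 42°, forward 7.7 m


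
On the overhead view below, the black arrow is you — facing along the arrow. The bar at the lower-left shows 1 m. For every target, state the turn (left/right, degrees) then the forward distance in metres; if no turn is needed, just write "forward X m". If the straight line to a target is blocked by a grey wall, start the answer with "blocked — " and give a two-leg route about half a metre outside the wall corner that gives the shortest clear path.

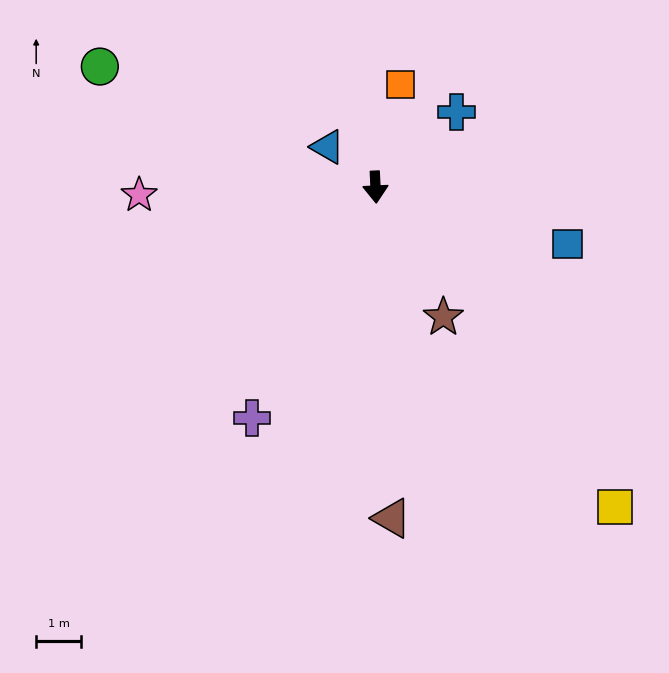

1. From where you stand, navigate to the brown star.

turn left 25°, forward 3.3 m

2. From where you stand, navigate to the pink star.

turn right 91°, forward 5.2 m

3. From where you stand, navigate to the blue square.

turn left 71°, forward 4.4 m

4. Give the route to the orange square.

turn left 163°, forward 2.3 m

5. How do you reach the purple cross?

turn right 31°, forward 5.8 m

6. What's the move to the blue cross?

turn left 130°, forward 2.5 m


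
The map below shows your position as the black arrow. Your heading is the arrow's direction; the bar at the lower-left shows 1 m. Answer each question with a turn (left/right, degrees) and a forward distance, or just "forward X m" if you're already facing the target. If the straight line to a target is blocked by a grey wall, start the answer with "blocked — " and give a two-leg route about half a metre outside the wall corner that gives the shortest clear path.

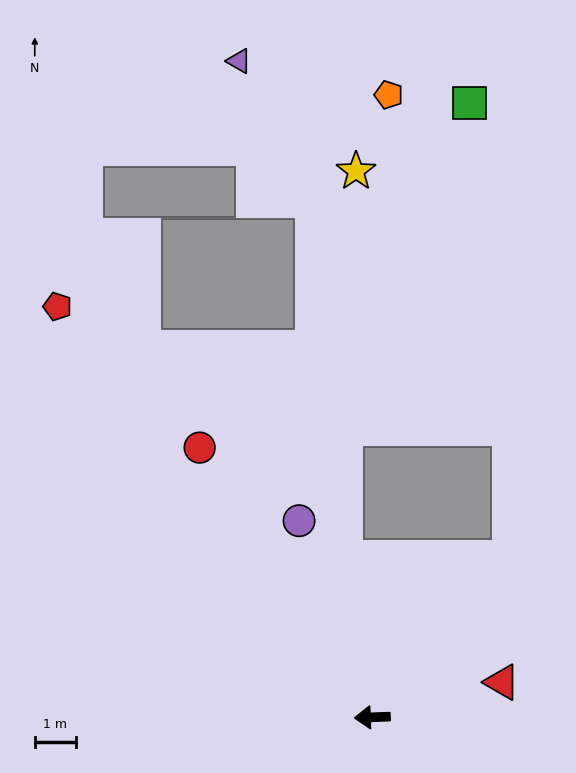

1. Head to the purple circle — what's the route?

turn right 72°, forward 5.1 m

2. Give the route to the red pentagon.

turn right 55°, forward 12.5 m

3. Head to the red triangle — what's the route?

turn right 167°, forward 3.3 m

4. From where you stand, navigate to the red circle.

turn right 59°, forward 7.8 m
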